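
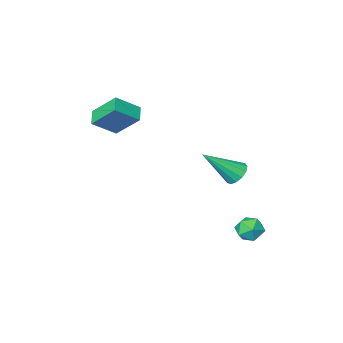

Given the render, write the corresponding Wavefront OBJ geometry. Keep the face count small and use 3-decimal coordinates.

v 1.061 -2.54 0.791
v 0.633 -3.228 1.182
v 0.426 -1.475 1.968
v -0.002 -2.163 2.36
v 2.202 -2.777 1.62
v 1.774 -3.465 2.012
v 1.567 -1.712 2.798
v 1.139 -2.4 3.189
v -2.745 3.569 -4.051
v -2.169 4.033 -3.889
v -2.471 2.887 -3.071
v -1.895 3.351 -2.909
v -2.609 3.592 -2.834
v -2.778 4.014 -3.439
v -1.862 2.906 -3.521
v -2.031 3.328 -4.126
v -1.623 3.623 -3.561
v -2.085 4.047 -3.136
v -2.555 2.873 -3.824
v -3.017 3.297 -3.399
v -2.246 2.459 -0.378
v -1.994 2.023 -0.835
v -0.794 1.881 0.978
v -1.81 2.355 -0.89
v -1.766 2.72 -0.782
v -1.874 3.002 -0.546
v -2.1 3.112 -0.257
v -2.373 3.014 -0.007
v -2.606 2.74 0.126
v -2.724 2.377 0.099
v -2.691 2.04 -0.08
v -2.517 1.835 -0.354
v -2.257 1.829 -0.635
f 2 4 1
f 5 2 1
f 1 4 3
f 3 5 1
f 2 8 4
f 6 2 5
f 6 8 2
f 4 8 3
f 7 5 3
f 3 8 7
f 7 6 5
f 8 6 7
f 9 20 14
f 9 14 10
f 9 10 16
f 9 16 19
f 9 19 20
f 10 14 18
f 14 20 13
f 20 19 11
f 19 16 15
f 16 10 17
f 12 18 13
f 12 13 11
f 12 11 15
f 12 15 17
f 12 17 18
f 13 18 14
f 11 13 20
f 15 11 19
f 17 15 16
f 18 17 10
f 22 21 24
f 22 24 23
f 24 21 25
f 24 25 23
f 25 21 26
f 25 26 23
f 26 21 27
f 26 27 23
f 27 21 28
f 27 28 23
f 28 21 29
f 28 29 23
f 29 21 30
f 29 30 23
f 30 21 31
f 30 31 23
f 31 21 32
f 31 32 23
f 32 21 33
f 32 33 23
f 33 21 22
f 33 22 23



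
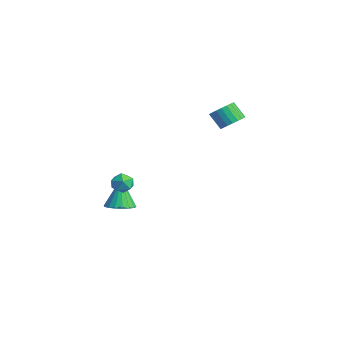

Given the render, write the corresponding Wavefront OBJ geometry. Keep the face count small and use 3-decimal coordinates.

v 0.636 3.566 3.403
v 0.945 4.081 3.852
v 0.294 3.728 4.706
v -0.016 3.214 4.257
v 0.703 4.237 3.732
v 0.052 3.884 4.586
v 0.45 4.277 3.555
v -0.201 3.924 4.409
v 0.228 4.194 3.352
v -0.423 3.841 4.206
v 0.077 4.003 3.158
v -0.574 3.65 4.011
v 0.023 3.736 3.006
v -0.629 3.383 3.859
v 0.074 3.44 2.923
v -0.577 3.087 3.776
v 0.223 3.166 2.922
v -0.428 2.813 3.776
v 0.443 2.961 3.005
v -0.209 2.608 3.859
v 0.696 2.861 3.157
v 0.045 2.508 4.011
v 0.939 2.882 3.352
v 0.288 2.53 4.205
v 1.129 3.023 3.555
v 0.478 2.67 4.408
v 1.234 3.257 3.732
v 0.583 2.904 4.586
v 1.236 3.545 3.852
v 0.585 3.192 4.706
v 1.134 3.836 3.895
v 0.483 3.483 4.748
v 2.728 -3.472 1.498
v 3.249 -3.077 1.603
v 3.151 -4.203 2.157
v 3.672 -3.808 2.262
v 3.076 -3.64 2.498
v 2.815 -3.188 2.09
v 3.585 -4.092 1.67
v 3.324 -3.64 1.262
v 3.779 -3.46 1.709
v 3.464 -3.18 2.221
v 2.936 -4.1 1.539
v 2.621 -3.82 2.051
v -0.219 -2.394 -1.856
v 0.436 -1.881 -1.744
v -0.761 -2.086 -0.104
v 0.17 -1.65 -1.867
v -0.174 -1.566 -1.988
v -0.527 -1.646 -2.083
v -0.818 -1.874 -2.133
v -0.992 -2.205 -2.128
v -1.012 -2.574 -2.069
v -0.875 -2.907 -1.969
v -0.608 -3.139 -1.846
v -0.265 -3.222 -1.725
v 0.088 -3.142 -1.63
v 0.38 -2.914 -1.58
v 0.553 -2.583 -1.585
v 0.573 -2.214 -1.643
f 2 1 5
f 2 5 3
f 3 5 6
f 3 6 4
f 5 1 7
f 5 7 6
f 6 7 8
f 6 8 4
f 7 1 9
f 7 9 8
f 8 9 10
f 8 10 4
f 9 1 11
f 9 11 10
f 10 11 12
f 10 12 4
f 11 1 13
f 11 13 12
f 12 13 14
f 12 14 4
f 13 1 15
f 13 15 14
f 14 15 16
f 14 16 4
f 15 1 17
f 15 17 16
f 16 17 18
f 16 18 4
f 17 1 19
f 17 19 18
f 18 19 20
f 18 20 4
f 19 1 21
f 19 21 20
f 20 21 22
f 20 22 4
f 21 1 23
f 21 23 22
f 22 23 24
f 22 24 4
f 23 1 25
f 23 25 24
f 24 25 26
f 24 26 4
f 25 1 27
f 25 27 26
f 26 27 28
f 26 28 4
f 27 1 29
f 27 29 28
f 28 29 30
f 28 30 4
f 29 1 31
f 29 31 30
f 30 31 32
f 30 32 4
f 31 1 2
f 31 2 32
f 32 2 3
f 32 3 4
f 33 44 38
f 33 38 34
f 33 34 40
f 33 40 43
f 33 43 44
f 34 38 42
f 38 44 37
f 44 43 35
f 43 40 39
f 40 34 41
f 36 42 37
f 36 37 35
f 36 35 39
f 36 39 41
f 36 41 42
f 37 42 38
f 35 37 44
f 39 35 43
f 41 39 40
f 42 41 34
f 46 45 48
f 46 48 47
f 48 45 49
f 48 49 47
f 49 45 50
f 49 50 47
f 50 45 51
f 50 51 47
f 51 45 52
f 51 52 47
f 52 45 53
f 52 53 47
f 53 45 54
f 53 54 47
f 54 45 55
f 54 55 47
f 55 45 56
f 55 56 47
f 56 45 57
f 56 57 47
f 57 45 58
f 57 58 47
f 58 45 59
f 58 59 47
f 59 45 60
f 59 60 47
f 60 45 46
f 60 46 47



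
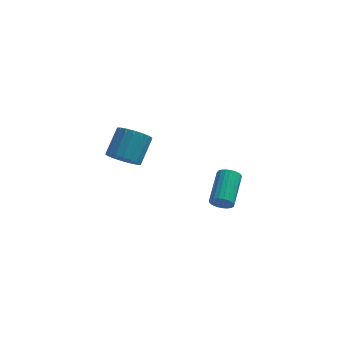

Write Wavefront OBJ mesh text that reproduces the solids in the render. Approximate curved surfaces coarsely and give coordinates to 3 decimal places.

v 1.316 -1.525 -3.722
v 1.572 -1.366 -4.229
v 1.96 0.245 -3.525
v 1.704 0.085 -3.018
v 1.34 -1.294 -4.264
v 1.728 0.316 -3.561
v 1.104 -1.263 -4.206
v 1.492 0.348 -3.502
v 0.904 -1.277 -4.063
v 1.292 0.334 -3.36
v 0.776 -1.334 -3.862
v 1.164 0.277 -3.159
v 0.741 -1.424 -3.637
v 1.129 0.187 -2.933
v 0.806 -1.532 -3.426
v 1.194 0.079 -2.722
v 0.958 -1.638 -3.266
v 1.346 -0.027 -2.563
v 1.173 -1.725 -3.185
v 1.561 -0.114 -2.482
v 1.412 -1.778 -3.197
v 1.8 -0.167 -2.494
v 1.635 -1.787 -3.3
v 2.023 -0.176 -2.596
v 1.803 -1.75 -3.475
v 2.191 -0.14 -2.772
v 1.886 -1.675 -3.693
v 2.274 -0.064 -2.99
v 1.871 -1.574 -3.916
v 2.259 0.037 -3.213
v 1.76 -1.465 -4.106
v 2.148 0.146 -3.402
v -3.033 -4.209 1.629
v -2.436 -4.01 1.104
v -1.949 -2.991 2.046
v -2.547 -3.191 2.571
v -2.709 -3.788 1.005
v -2.222 -2.769 1.947
v -3.046 -3.65 1.03
v -2.559 -2.631 1.971
v -3.38 -3.623 1.173
v -2.893 -2.604 2.115
v -3.646 -3.712 1.407
v -3.159 -2.693 2.348
v -3.79 -3.899 1.685
v -3.304 -2.88 2.626
v -3.785 -4.148 1.952
v -3.298 -3.129 2.893
v -3.631 -4.409 2.154
v -3.144 -3.39 3.096
v -3.358 -4.631 2.253
v -2.871 -3.612 3.195
v -3.021 -4.769 2.229
v -2.534 -3.75 3.17
v -2.687 -4.796 2.085
v -2.2 -3.777 3.027
v -2.421 -4.707 1.852
v -1.934 -3.688 2.793
v -2.276 -4.52 1.574
v -1.79 -3.501 2.515
v -2.282 -4.271 1.307
v -1.795 -3.252 2.248
f 2 1 5
f 2 5 3
f 3 5 6
f 3 6 4
f 5 1 7
f 5 7 6
f 6 7 8
f 6 8 4
f 7 1 9
f 7 9 8
f 8 9 10
f 8 10 4
f 9 1 11
f 9 11 10
f 10 11 12
f 10 12 4
f 11 1 13
f 11 13 12
f 12 13 14
f 12 14 4
f 13 1 15
f 13 15 14
f 14 15 16
f 14 16 4
f 15 1 17
f 15 17 16
f 16 17 18
f 16 18 4
f 17 1 19
f 17 19 18
f 18 19 20
f 18 20 4
f 19 1 21
f 19 21 20
f 20 21 22
f 20 22 4
f 21 1 23
f 21 23 22
f 22 23 24
f 22 24 4
f 23 1 25
f 23 25 24
f 24 25 26
f 24 26 4
f 25 1 27
f 25 27 26
f 26 27 28
f 26 28 4
f 27 1 29
f 27 29 28
f 28 29 30
f 28 30 4
f 29 1 31
f 29 31 30
f 30 31 32
f 30 32 4
f 31 1 2
f 31 2 32
f 32 2 3
f 32 3 4
f 34 33 37
f 34 37 35
f 35 37 38
f 35 38 36
f 37 33 39
f 37 39 38
f 38 39 40
f 38 40 36
f 39 33 41
f 39 41 40
f 40 41 42
f 40 42 36
f 41 33 43
f 41 43 42
f 42 43 44
f 42 44 36
f 43 33 45
f 43 45 44
f 44 45 46
f 44 46 36
f 45 33 47
f 45 47 46
f 46 47 48
f 46 48 36
f 47 33 49
f 47 49 48
f 48 49 50
f 48 50 36
f 49 33 51
f 49 51 50
f 50 51 52
f 50 52 36
f 51 33 53
f 51 53 52
f 52 53 54
f 52 54 36
f 53 33 55
f 53 55 54
f 54 55 56
f 54 56 36
f 55 33 57
f 55 57 56
f 56 57 58
f 56 58 36
f 57 33 59
f 57 59 58
f 58 59 60
f 58 60 36
f 59 33 61
f 59 61 60
f 60 61 62
f 60 62 36
f 61 33 34
f 61 34 62
f 62 34 35
f 62 35 36



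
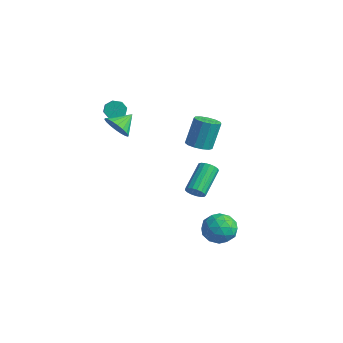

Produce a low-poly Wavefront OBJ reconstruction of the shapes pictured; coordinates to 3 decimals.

v -1.348 -2.676 2.414
v -0.888 -2.299 1.849
v -1.392 -1.704 3.026
v -1.228 -2.24 1.73
v -1.592 -2.267 1.746
v -1.907 -2.375 1.895
v -2.112 -2.542 2.146
v -2.165 -2.737 2.451
v -2.056 -2.919 2.748
v -1.807 -3.053 2.979
v -1.468 -3.113 3.097
v -1.104 -3.086 3.081
v -0.789 -2.977 2.932
v -0.584 -2.81 2.681
v -0.531 -2.615 2.376
v -0.64 -2.433 2.079
v 2.296 -0.479 -1.248
v 2.635 -0.613 -0.836
v 1.923 0.705 0.18
v 1.584 0.839 -0.232
v 2.771 -0.434 -0.974
v 2.058 0.884 0.042
v 2.797 -0.265 -1.174
v 2.085 1.053 -0.158
v 2.709 -0.145 -1.391
v 1.997 1.172 -0.375
v 2.527 -0.102 -1.575
v 1.814 1.216 -0.559
v 2.291 -0.145 -1.685
v 1.579 1.173 -0.669
v 2.057 -0.264 -1.694
v 1.344 1.054 -0.678
v 1.877 -0.433 -1.601
v 1.165 0.885 -0.585
v 1.794 -0.612 -1.428
v 1.081 0.706 -0.412
v 1.825 -0.761 -1.213
v 1.113 0.557 -0.197
v 1.965 -0.845 -1.006
v 1.252 0.473 0.01
v 2.18 -0.845 -0.854
v 1.468 0.473 0.162
v 2.422 -0.761 -0.793
v 1.71 0.556 0.223
v -0.683 1.867 -0.059
v -0.132 2.322 -0.205
v -0.205 2.929 1.413
v -0.757 2.473 1.559
v -0.477 2.525 -0.297
v -0.55 3.132 1.322
v -0.888 2.52 -0.313
v -0.961 3.126 1.305
v -1.234 2.307 -0.249
v -1.307 2.913 1.369
v -1.405 1.954 -0.125
v -1.478 2.561 1.494
v -1.347 1.573 0.021
v -1.42 2.18 1.639
v -1.078 1.286 0.141
v -1.152 1.893 1.759
v -0.684 1.183 0.197
v -0.757 1.79 1.815
v -0.29 1.297 0.172
v -0.363 1.904 1.791
v -0.02 1.592 0.074
v -0.093 2.199 1.692
v 0.039 1.974 -0.067
v -0.035 2.581 1.552
v -3.873 -1.134 2.072
v -3.483 -0.793 1.769
v -2.618 -1.305 2.306
v -3.007 -1.646 2.608
v -3.614 -0.6 2.165
v -2.749 -1.113 2.701
v -3.897 -0.72 2.506
v -3.032 -1.233 3.043
v -4.166 -1.083 2.593
v -3.3 -1.595 3.129
v -4.262 -1.475 2.374
v -3.397 -1.987 2.911
v -4.131 -1.667 1.979
v -3.266 -2.18 2.515
v -3.848 -1.547 1.637
v -2.983 -2.06 2.174
v -3.58 -1.185 1.551
v -2.714 -1.697 2.087
v 2.692 1.027 -3.818
v 3.538 0.92 -4.295
v 2.982 -0.3 -3.005
v 3.828 -0.407 -3.482
v 3.718 0.323 -2.841
v 3.539 1.142 -3.343
v 2.981 -0.522 -3.957
v 2.802 0.297 -4.459
v 3.717 -0.038 -4.381
v 4.173 0.484 -3.691
v 2.347 0.136 -3.609
v 2.803 0.658 -2.919
v 3.09 1.09 -4.128
v 3.43 -0.47 -3.172
v 3.366 -0.041 -2.795
v 3.863 -0.104 -3.076
v 3.09 1.221 -3.568
v 3.587 1.158 -3.848
v 3.693 0.807 -2.994
v 2.933 -0.538 -3.452
v 3.43 -0.601 -3.732
v 2.657 0.724 -4.224
v 3.154 0.661 -4.505
v 2.827 -0.187 -4.306
v 3.692 0.464 -4.459
v 3.863 -0.316 -3.981
v 3.365 -0.384 -4.26
v 3.26 0.098 -4.556
v 3.96 0.771 -4.053
v 4.13 -0.009 -3.576
v 4.066 0.42 -3.198
v 3.96 0.902 -3.494
v 4.065 0.208 -4.104
v 2.39 0.629 -3.724
v 2.56 -0.151 -3.247
v 2.56 -0.282 -3.806
v 2.454 0.2 -4.102
v 2.657 0.936 -3.319
v 2.828 0.156 -2.841
v 3.26 0.522 -2.744
v 3.155 1.004 -3.04
v 2.455 0.412 -3.196
f 2 1 4
f 2 4 3
f 4 1 5
f 4 5 3
f 5 1 6
f 5 6 3
f 6 1 7
f 6 7 3
f 7 1 8
f 7 8 3
f 8 1 9
f 8 9 3
f 9 1 10
f 9 10 3
f 10 1 11
f 10 11 3
f 11 1 12
f 11 12 3
f 12 1 13
f 12 13 3
f 13 1 14
f 13 14 3
f 14 1 15
f 14 15 3
f 15 1 16
f 15 16 3
f 16 1 2
f 16 2 3
f 18 17 21
f 18 21 19
f 19 21 22
f 19 22 20
f 21 17 23
f 21 23 22
f 22 23 24
f 22 24 20
f 23 17 25
f 23 25 24
f 24 25 26
f 24 26 20
f 25 17 27
f 25 27 26
f 26 27 28
f 26 28 20
f 27 17 29
f 27 29 28
f 28 29 30
f 28 30 20
f 29 17 31
f 29 31 30
f 30 31 32
f 30 32 20
f 31 17 33
f 31 33 32
f 32 33 34
f 32 34 20
f 33 17 35
f 33 35 34
f 34 35 36
f 34 36 20
f 35 17 37
f 35 37 36
f 36 37 38
f 36 38 20
f 37 17 39
f 37 39 38
f 38 39 40
f 38 40 20
f 39 17 41
f 39 41 40
f 40 41 42
f 40 42 20
f 41 17 43
f 41 43 42
f 42 43 44
f 42 44 20
f 43 17 18
f 43 18 44
f 44 18 19
f 44 19 20
f 46 45 49
f 46 49 47
f 47 49 50
f 47 50 48
f 49 45 51
f 49 51 50
f 50 51 52
f 50 52 48
f 51 45 53
f 51 53 52
f 52 53 54
f 52 54 48
f 53 45 55
f 53 55 54
f 54 55 56
f 54 56 48
f 55 45 57
f 55 57 56
f 56 57 58
f 56 58 48
f 57 45 59
f 57 59 58
f 58 59 60
f 58 60 48
f 59 45 61
f 59 61 60
f 60 61 62
f 60 62 48
f 61 45 63
f 61 63 62
f 62 63 64
f 62 64 48
f 63 45 65
f 63 65 64
f 64 65 66
f 64 66 48
f 65 45 67
f 65 67 66
f 66 67 68
f 66 68 48
f 67 45 46
f 67 46 68
f 68 46 47
f 68 47 48
f 70 69 73
f 70 73 71
f 71 73 74
f 71 74 72
f 73 69 75
f 73 75 74
f 74 75 76
f 74 76 72
f 75 69 77
f 75 77 76
f 76 77 78
f 76 78 72
f 77 69 79
f 77 79 78
f 78 79 80
f 78 80 72
f 79 69 81
f 79 81 80
f 80 81 82
f 80 82 72
f 81 69 83
f 81 83 82
f 82 83 84
f 82 84 72
f 83 69 85
f 83 85 84
f 84 85 86
f 84 86 72
f 85 69 70
f 85 70 86
f 86 70 71
f 86 71 72
f 87 124 103
f 124 98 127
f 103 127 92
f 124 127 103
f 87 103 99
f 103 92 104
f 99 104 88
f 103 104 99
f 87 99 108
f 99 88 109
f 108 109 94
f 99 109 108
f 87 108 120
f 108 94 123
f 120 123 97
f 108 123 120
f 87 120 124
f 120 97 128
f 124 128 98
f 120 128 124
f 88 104 115
f 104 92 118
f 115 118 96
f 104 118 115
f 92 127 105
f 127 98 126
f 105 126 91
f 127 126 105
f 98 128 125
f 128 97 121
f 125 121 89
f 128 121 125
f 97 123 122
f 123 94 110
f 122 110 93
f 123 110 122
f 94 109 114
f 109 88 111
f 114 111 95
f 109 111 114
f 90 116 102
f 116 96 117
f 102 117 91
f 116 117 102
f 90 102 100
f 102 91 101
f 100 101 89
f 102 101 100
f 90 100 107
f 100 89 106
f 107 106 93
f 100 106 107
f 90 107 112
f 107 93 113
f 112 113 95
f 107 113 112
f 90 112 116
f 112 95 119
f 116 119 96
f 112 119 116
f 91 117 105
f 117 96 118
f 105 118 92
f 117 118 105
f 89 101 125
f 101 91 126
f 125 126 98
f 101 126 125
f 93 106 122
f 106 89 121
f 122 121 97
f 106 121 122
f 95 113 114
f 113 93 110
f 114 110 94
f 113 110 114
f 96 119 115
f 119 95 111
f 115 111 88
f 119 111 115



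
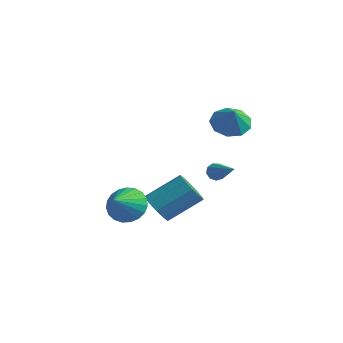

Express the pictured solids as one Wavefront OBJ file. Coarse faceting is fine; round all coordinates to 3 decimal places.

v 1.446 2.335 2.049
v 2.273 2.124 1.491
v 2.014 1.865 3.071
v 2.323 2.766 1.759
v 1.963 3.207 2.163
v 1.361 3.24 2.514
v 0.798 2.849 2.647
v 0.538 2.218 2.501
v 0.703 1.642 2.143
v 1.215 1.39 1.742
v 1.835 1.581 1.485
v -1.704 0.592 -4.129
v -0.869 0.151 -4.304
v 0.159 1.607 -3.066
v -0.676 2.048 -2.891
v -0.95 0.564 -4.722
v 0.078 2.02 -3.484
v -1.318 0.987 -4.914
v -0.29 2.443 -3.676
v -1.834 1.26 -4.806
v -0.806 2.716 -3.568
v -2.3 1.277 -4.439
v -1.272 2.733 -3.202
v -2.539 1.033 -3.954
v -1.511 2.489 -2.716
v -2.458 0.62 -3.536
v -1.43 2.076 -2.298
v -2.09 0.197 -3.344
v -1.062 1.653 -2.106
v -1.574 -0.076 -3.452
v -0.546 1.38 -2.214
v -1.108 -0.093 -3.818
v -0.08 1.363 -2.581
v 1.042 1.765 -1.184
v 1.305 2.183 -1.376
v 2.598 1.195 -0.296
v 1.154 2.267 -1.057
v 0.95 2.116 -0.798
v 0.79 1.801 -0.72
v 0.747 1.468 -0.859
v 0.843 1.275 -1.15
v 1.032 1.311 -1.457
v 1.225 1.559 -1.637
v 1.333 1.904 -1.605
v -2.543 -0.607 -3.691
v -2.103 0.047 -2.938
v -2.217 -1.933 -2.729
v -2.538 0.034 -2.809
v -2.973 -0.09 -2.833
v -3.334 -0.304 -3.004
v -3.558 -0.57 -3.295
v -3.607 -0.843 -3.654
v -3.472 -1.074 -4.019
v -3.176 -1.225 -4.328
v -2.771 -1.269 -4.526
v -2.327 -1.199 -4.58
v -1.92 -1.026 -4.48
v -1.62 -0.781 -4.244
v -1.481 -0.506 -3.912
v -1.525 -0.248 -3.542
v -1.745 -0.053 -3.198
f 2 1 4
f 2 4 3
f 4 1 5
f 4 5 3
f 5 1 6
f 5 6 3
f 6 1 7
f 6 7 3
f 7 1 8
f 7 8 3
f 8 1 9
f 8 9 3
f 9 1 10
f 9 10 3
f 10 1 11
f 10 11 3
f 11 1 2
f 11 2 3
f 13 12 16
f 13 16 14
f 14 16 17
f 14 17 15
f 16 12 18
f 16 18 17
f 17 18 19
f 17 19 15
f 18 12 20
f 18 20 19
f 19 20 21
f 19 21 15
f 20 12 22
f 20 22 21
f 21 22 23
f 21 23 15
f 22 12 24
f 22 24 23
f 23 24 25
f 23 25 15
f 24 12 26
f 24 26 25
f 25 26 27
f 25 27 15
f 26 12 28
f 26 28 27
f 27 28 29
f 27 29 15
f 28 12 30
f 28 30 29
f 29 30 31
f 29 31 15
f 30 12 32
f 30 32 31
f 31 32 33
f 31 33 15
f 32 12 13
f 32 13 33
f 33 13 14
f 33 14 15
f 35 34 37
f 35 37 36
f 37 34 38
f 37 38 36
f 38 34 39
f 38 39 36
f 39 34 40
f 39 40 36
f 40 34 41
f 40 41 36
f 41 34 42
f 41 42 36
f 42 34 43
f 42 43 36
f 43 34 44
f 43 44 36
f 44 34 35
f 44 35 36
f 46 45 48
f 46 48 47
f 48 45 49
f 48 49 47
f 49 45 50
f 49 50 47
f 50 45 51
f 50 51 47
f 51 45 52
f 51 52 47
f 52 45 53
f 52 53 47
f 53 45 54
f 53 54 47
f 54 45 55
f 54 55 47
f 55 45 56
f 55 56 47
f 56 45 57
f 56 57 47
f 57 45 58
f 57 58 47
f 58 45 59
f 58 59 47
f 59 45 60
f 59 60 47
f 60 45 61
f 60 61 47
f 61 45 46
f 61 46 47



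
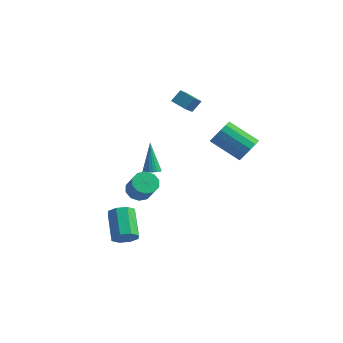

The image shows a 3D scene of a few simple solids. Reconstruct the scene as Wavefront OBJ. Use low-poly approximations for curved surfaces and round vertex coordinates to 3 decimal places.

v -0.6 1.372 4.275
v -0.324 1.895 4.9
v -0.815 2.571 3.366
v -0.539 3.094 3.99
v 0.299 1.286 3.95
v 0.575 1.809 4.574
v 0.084 2.485 3.04
v 0.36 3.008 3.665
v -0.391 -3.981 -3.419
v 0.27 -3.689 -3.154
v -0.688 -2.447 -2.135
v -1.349 -2.739 -2.401
v 0.089 -3.424 -3.648
v -0.869 -2.182 -2.63
v -0.374 -3.485 -4.008
v -1.332 -2.243 -2.99
v -0.846 -3.837 -4.023
v -1.804 -2.595 -3.005
v -1.052 -4.273 -3.685
v -2.01 -3.031 -2.666
v -0.871 -4.538 -3.19
v -1.829 -3.296 -2.172
v -0.408 -4.477 -2.83
v -1.366 -3.235 -1.812
v 0.064 -4.125 -2.815
v -0.894 -2.883 -1.797
v -0.552 -2.214 -0.7
v 0.095 -1.943 -0.994
v 0.818 -2.475 0.106
v 0.172 -2.746 0.4
v -0.087 -1.612 -0.714
v 0.636 -2.145 0.386
v -0.447 -1.511 -0.429
v 0.277 -2.044 0.671
v -0.846 -1.679 -0.247
v -0.123 -2.212 0.853
v -1.133 -2.051 -0.238
v -0.41 -2.583 0.861
v -1.198 -2.485 -0.406
v -0.475 -3.017 0.694
v -1.016 -2.815 -0.686
v -0.293 -3.348 0.414
v -0.657 -2.916 -0.971
v 0.067 -3.449 0.129
v -0.257 -2.748 -1.153
v 0.466 -3.281 -0.053
v 0.03 -2.377 -1.161
v 0.753 -2.909 -0.062
v -2.757 3.022 -2.957
v -2.347 3.373 -2.977
v -3.283 3.738 -1.143
v -2.513 3.49 -3.071
v -2.722 3.527 -3.146
v -2.936 3.476 -3.188
v -3.12 3.347 -3.19
v -3.241 3.161 -3.152
v -3.278 2.952 -3.08
v -3.225 2.755 -2.987
v -3.092 2.604 -2.889
v -2.9 2.525 -2.802
v -2.684 2.532 -2.742
v -2.48 2.624 -2.72
v -2.324 2.785 -2.738
v -2.243 2.986 -2.794
v -2.251 3.194 -2.879
v 4.211 1.192 1.94
v 4.569 0.642 2.449
v 2.867 0.498 3.489
v 2.509 1.048 2.98
v 4.645 1.026 2.627
v 2.943 0.882 3.668
v 4.606 1.453 2.622
v 2.904 1.309 3.662
v 4.46 1.811 2.433
v 2.758 1.667 3.474
v 4.248 2.003 2.113
v 2.546 1.859 3.153
v 4.026 1.978 1.746
v 2.324 1.833 2.786
v 3.853 1.742 1.431
v 2.151 1.598 2.471
v 3.777 1.358 1.252
v 2.075 1.214 2.293
v 3.816 0.931 1.258
v 2.114 0.787 2.298
v 3.962 0.573 1.446
v 2.26 0.429 2.487
v 4.174 0.381 1.767
v 2.472 0.237 2.807
v 4.396 0.407 2.134
v 2.694 0.262 3.174
f 2 4 1
f 5 2 1
f 1 4 3
f 3 5 1
f 2 8 4
f 6 2 5
f 6 8 2
f 4 8 3
f 7 5 3
f 3 8 7
f 7 6 5
f 8 6 7
f 10 9 13
f 10 13 11
f 11 13 14
f 11 14 12
f 13 9 15
f 13 15 14
f 14 15 16
f 14 16 12
f 15 9 17
f 15 17 16
f 16 17 18
f 16 18 12
f 17 9 19
f 17 19 18
f 18 19 20
f 18 20 12
f 19 9 21
f 19 21 20
f 20 21 22
f 20 22 12
f 21 9 23
f 21 23 22
f 22 23 24
f 22 24 12
f 23 9 25
f 23 25 24
f 24 25 26
f 24 26 12
f 25 9 10
f 25 10 26
f 26 10 11
f 26 11 12
f 28 27 31
f 28 31 29
f 29 31 32
f 29 32 30
f 31 27 33
f 31 33 32
f 32 33 34
f 32 34 30
f 33 27 35
f 33 35 34
f 34 35 36
f 34 36 30
f 35 27 37
f 35 37 36
f 36 37 38
f 36 38 30
f 37 27 39
f 37 39 38
f 38 39 40
f 38 40 30
f 39 27 41
f 39 41 40
f 40 41 42
f 40 42 30
f 41 27 43
f 41 43 42
f 42 43 44
f 42 44 30
f 43 27 45
f 43 45 44
f 44 45 46
f 44 46 30
f 45 27 47
f 45 47 46
f 46 47 48
f 46 48 30
f 47 27 28
f 47 28 48
f 48 28 29
f 48 29 30
f 50 49 52
f 50 52 51
f 52 49 53
f 52 53 51
f 53 49 54
f 53 54 51
f 54 49 55
f 54 55 51
f 55 49 56
f 55 56 51
f 56 49 57
f 56 57 51
f 57 49 58
f 57 58 51
f 58 49 59
f 58 59 51
f 59 49 60
f 59 60 51
f 60 49 61
f 60 61 51
f 61 49 62
f 61 62 51
f 62 49 63
f 62 63 51
f 63 49 64
f 63 64 51
f 64 49 65
f 64 65 51
f 65 49 50
f 65 50 51
f 67 66 70
f 67 70 68
f 68 70 71
f 68 71 69
f 70 66 72
f 70 72 71
f 71 72 73
f 71 73 69
f 72 66 74
f 72 74 73
f 73 74 75
f 73 75 69
f 74 66 76
f 74 76 75
f 75 76 77
f 75 77 69
f 76 66 78
f 76 78 77
f 77 78 79
f 77 79 69
f 78 66 80
f 78 80 79
f 79 80 81
f 79 81 69
f 80 66 82
f 80 82 81
f 81 82 83
f 81 83 69
f 82 66 84
f 82 84 83
f 83 84 85
f 83 85 69
f 84 66 86
f 84 86 85
f 85 86 87
f 85 87 69
f 86 66 88
f 86 88 87
f 87 88 89
f 87 89 69
f 88 66 90
f 88 90 89
f 89 90 91
f 89 91 69
f 90 66 67
f 90 67 91
f 91 67 68
f 91 68 69



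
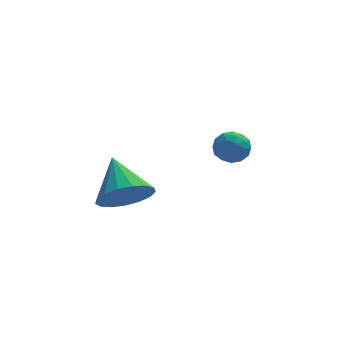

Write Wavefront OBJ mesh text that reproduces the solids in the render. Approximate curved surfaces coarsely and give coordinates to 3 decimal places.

v -3.456 -2.075 -3.043
v -2.712 -1.664 -3.34
v -3.764 -0.845 -2.117
v -3.017 -1.535 -3.614
v -3.423 -1.529 -3.758
v -3.837 -1.648 -3.737
v -4.163 -1.865 -3.558
v -4.327 -2.13 -3.261
v -4.292 -2.382 -2.914
v -4.064 -2.564 -2.596
v -3.698 -2.634 -2.381
v -3.276 -2.576 -2.317
v -2.895 -2.403 -2.42
v -2.642 -2.155 -2.666
v -2.576 -1.888 -2.997
v 0.282 2.193 -3.212
v 0.644 1.689 -3.372
v -0.564 1.591 -3.228
v -0.202 1.087 -3.388
v -0.152 1.344 -2.803
v 0.37 1.716 -2.793
v -0.29 1.564 -3.807
v 0.232 1.936 -3.797
v 0.29 1.3 -3.74
v 0.376 1.164 -3.119
v -0.296 2.116 -3.481
v -0.21 1.98 -2.86
v 0.537 1.994 -3.291
v -0.457 1.286 -3.309
v -0.428 1.437 -2.965
v -0.215 1.141 -3.06
v 0.376 2.01 -2.95
v 0.589 1.713 -3.044
v 0.121 1.51 -2.709
v -0.509 1.567 -3.556
v -0.296 1.27 -3.65
v 0.295 2.139 -3.54
v 0.508 1.843 -3.635
v -0.041 1.77 -3.891
v 0.542 1.469 -3.601
v 0.045 1.115 -3.611
v -0.007 1.396 -3.857
v 0.3 1.614 -3.851
v 0.592 1.389 -3.236
v 0.095 1.035 -3.246
v 0.124 1.186 -2.902
v 0.431 1.405 -2.896
v 0.384 1.16 -3.453
v -0.015 2.245 -3.354
v -0.512 1.891 -3.364
v -0.351 1.875 -3.704
v -0.044 2.094 -3.698
v 0.035 2.165 -2.989
v -0.462 1.811 -2.999
v -0.22 1.666 -2.749
v 0.087 1.884 -2.743
v -0.304 2.12 -3.147
f 2 1 4
f 2 4 3
f 4 1 5
f 4 5 3
f 5 1 6
f 5 6 3
f 6 1 7
f 6 7 3
f 7 1 8
f 7 8 3
f 8 1 9
f 8 9 3
f 9 1 10
f 9 10 3
f 10 1 11
f 10 11 3
f 11 1 12
f 11 12 3
f 12 1 13
f 12 13 3
f 13 1 14
f 13 14 3
f 14 1 15
f 14 15 3
f 15 1 2
f 15 2 3
f 16 53 32
f 53 27 56
f 32 56 21
f 53 56 32
f 16 32 28
f 32 21 33
f 28 33 17
f 32 33 28
f 16 28 37
f 28 17 38
f 37 38 23
f 28 38 37
f 16 37 49
f 37 23 52
f 49 52 26
f 37 52 49
f 16 49 53
f 49 26 57
f 53 57 27
f 49 57 53
f 17 33 44
f 33 21 47
f 44 47 25
f 33 47 44
f 21 56 34
f 56 27 55
f 34 55 20
f 56 55 34
f 27 57 54
f 57 26 50
f 54 50 18
f 57 50 54
f 26 52 51
f 52 23 39
f 51 39 22
f 52 39 51
f 23 38 43
f 38 17 40
f 43 40 24
f 38 40 43
f 19 45 31
f 45 25 46
f 31 46 20
f 45 46 31
f 19 31 29
f 31 20 30
f 29 30 18
f 31 30 29
f 19 29 36
f 29 18 35
f 36 35 22
f 29 35 36
f 19 36 41
f 36 22 42
f 41 42 24
f 36 42 41
f 19 41 45
f 41 24 48
f 45 48 25
f 41 48 45
f 20 46 34
f 46 25 47
f 34 47 21
f 46 47 34
f 18 30 54
f 30 20 55
f 54 55 27
f 30 55 54
f 22 35 51
f 35 18 50
f 51 50 26
f 35 50 51
f 24 42 43
f 42 22 39
f 43 39 23
f 42 39 43
f 25 48 44
f 48 24 40
f 44 40 17
f 48 40 44



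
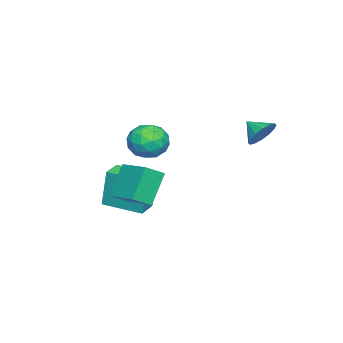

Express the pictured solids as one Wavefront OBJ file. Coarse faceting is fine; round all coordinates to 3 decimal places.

v -0.253 -4.918 -4.716
v -0.284 -4.684 -2.679
v -0.205 -2.951 -4.941
v -0.237 -2.718 -2.904
v 0.857 -4.942 -4.696
v 0.825 -4.709 -2.659
v 0.904 -2.976 -4.921
v 0.873 -2.742 -2.884
v -1.22 1.846 -0.11
v -0.656 2.033 0.47
v -1.5 1.014 0.43
v -1.015 2.234 0.594
v -1.428 2.331 0.53
v -1.786 2.299 0.295
v -1.992 2.144 -0.049
v -1.992 1.91 -0.41
v -1.784 1.659 -0.69
v -1.426 1.457 -0.814
v -1.012 1.36 -0.75
v -0.654 1.393 -0.515
v -0.448 1.547 -0.171
v -0.449 1.781 0.19
v 2.11 -3.115 -3.632
v 2.829 -3.717 -3.056
v 1.073 -2.923 -2.137
v 1.791 -3.525 -1.561
v 2.969 -1.695 -3.219
v 3.687 -2.297 -2.643
v 1.931 -1.503 -1.724
v 2.65 -2.105 -1.148
v 3.743 -1.128 0.201
v 4.175 -1.683 0.881
v 2.345 -1.777 0.559
v 2.777 -2.332 1.239
v 2.704 -1.365 1.37
v 3.568 -0.965 1.149
v 2.952 -2.495 0.291
v 3.816 -2.095 0.07
v 3.686 -2.528 0.937
v 3.532 -1.83 1.604
v 2.988 -1.63 -0.164
v 2.834 -0.932 0.503
v 4.082 -1.349 0.51
v 2.438 -2.111 0.93
v 2.395 -1.543 1.007
v 2.649 -1.869 1.407
v 3.725 -0.926 0.667
v 3.979 -1.253 1.067
v 3.114 -1.066 1.354
v 2.541 -2.207 0.373
v 2.795 -2.534 0.773
v 3.871 -1.591 0.033
v 4.125 -1.917 0.433
v 3.406 -2.394 0.086
v 4.048 -2.172 0.942
v 3.226 -2.553 1.152
v 3.329 -2.649 0.595
v 3.837 -2.413 0.465
v 3.958 -1.761 1.334
v 3.136 -2.142 1.544
v 3.093 -1.574 1.622
v 3.601 -1.339 1.492
v 3.67 -2.258 1.367
v 3.384 -1.318 -0.104
v 2.562 -1.699 0.106
v 2.919 -2.121 -0.052
v 3.427 -1.886 -0.182
v 3.294 -0.907 0.288
v 2.472 -1.288 0.498
v 2.683 -1.047 0.975
v 3.191 -0.811 0.845
v 2.85 -1.202 0.073
f 2 4 1
f 5 2 1
f 1 4 3
f 3 5 1
f 2 8 4
f 6 2 5
f 6 8 2
f 4 8 3
f 7 5 3
f 3 8 7
f 7 6 5
f 8 6 7
f 10 9 12
f 10 12 11
f 12 9 13
f 12 13 11
f 13 9 14
f 13 14 11
f 14 9 15
f 14 15 11
f 15 9 16
f 15 16 11
f 16 9 17
f 16 17 11
f 17 9 18
f 17 18 11
f 18 9 19
f 18 19 11
f 19 9 20
f 19 20 11
f 20 9 21
f 20 21 11
f 21 9 22
f 21 22 11
f 22 9 10
f 22 10 11
f 24 26 23
f 27 24 23
f 23 26 25
f 25 27 23
f 24 30 26
f 28 24 27
f 28 30 24
f 26 30 25
f 29 27 25
f 25 30 29
f 29 28 27
f 30 28 29
f 31 68 47
f 68 42 71
f 47 71 36
f 68 71 47
f 31 47 43
f 47 36 48
f 43 48 32
f 47 48 43
f 31 43 52
f 43 32 53
f 52 53 38
f 43 53 52
f 31 52 64
f 52 38 67
f 64 67 41
f 52 67 64
f 31 64 68
f 64 41 72
f 68 72 42
f 64 72 68
f 32 48 59
f 48 36 62
f 59 62 40
f 48 62 59
f 36 71 49
f 71 42 70
f 49 70 35
f 71 70 49
f 42 72 69
f 72 41 65
f 69 65 33
f 72 65 69
f 41 67 66
f 67 38 54
f 66 54 37
f 67 54 66
f 38 53 58
f 53 32 55
f 58 55 39
f 53 55 58
f 34 60 46
f 60 40 61
f 46 61 35
f 60 61 46
f 34 46 44
f 46 35 45
f 44 45 33
f 46 45 44
f 34 44 51
f 44 33 50
f 51 50 37
f 44 50 51
f 34 51 56
f 51 37 57
f 56 57 39
f 51 57 56
f 34 56 60
f 56 39 63
f 60 63 40
f 56 63 60
f 35 61 49
f 61 40 62
f 49 62 36
f 61 62 49
f 33 45 69
f 45 35 70
f 69 70 42
f 45 70 69
f 37 50 66
f 50 33 65
f 66 65 41
f 50 65 66
f 39 57 58
f 57 37 54
f 58 54 38
f 57 54 58
f 40 63 59
f 63 39 55
f 59 55 32
f 63 55 59



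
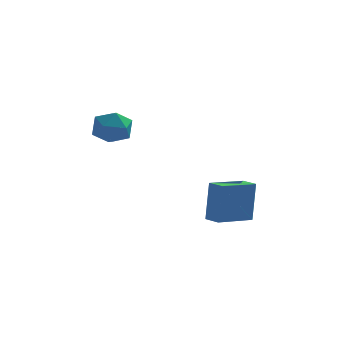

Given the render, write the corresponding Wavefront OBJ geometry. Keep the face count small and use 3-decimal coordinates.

v -3.01 1.207 2.02
v -2.509 0.748 2.647
v -4.031 0.112 2.033
v -3.53 -0.347 2.66
v -3.953 0.441 2.894
v -3.323 1.118 2.886
v -3.217 -0.258 1.794
v -2.587 0.419 1.786
v -2.637 -0.158 2.507
v -3.092 0.274 3.188
v -3.448 0.586 1.492
v -3.903 1.018 2.173
v 0.311 2.304 -3.317
v 0.432 2.619 -1.386
v 1.646 3.509 -3.597
v 1.768 3.823 -1.667
v 0.872 1.697 -3.253
v 0.994 2.011 -1.323
v 2.208 2.901 -3.534
v 2.329 3.216 -1.603
f 1 12 6
f 1 6 2
f 1 2 8
f 1 8 11
f 1 11 12
f 2 6 10
f 6 12 5
f 12 11 3
f 11 8 7
f 8 2 9
f 4 10 5
f 4 5 3
f 4 3 7
f 4 7 9
f 4 9 10
f 5 10 6
f 3 5 12
f 7 3 11
f 9 7 8
f 10 9 2
f 14 16 13
f 17 14 13
f 13 16 15
f 15 17 13
f 14 20 16
f 18 14 17
f 18 20 14
f 16 20 15
f 19 17 15
f 15 20 19
f 19 18 17
f 20 18 19



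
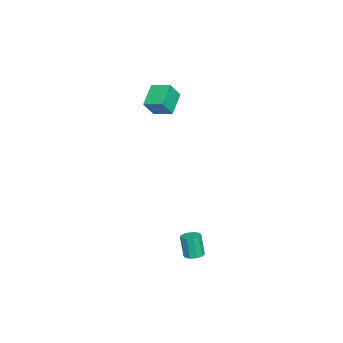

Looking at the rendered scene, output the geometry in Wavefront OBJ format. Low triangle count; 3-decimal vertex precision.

v 3.248 2.056 -3.289
v 3.599 1.701 -3.301
v 3.424 1.488 -2.102
v 3.072 1.844 -2.091
v 3.737 1.969 -3.233
v 3.561 1.757 -2.034
v 3.688 2.271 -3.187
v 3.512 2.058 -1.988
v 3.471 2.49 -3.18
v 3.295 2.278 -1.981
v 3.168 2.544 -3.214
v 2.993 2.332 -2.016
v 2.896 2.412 -3.278
v 2.721 2.199 -2.079
v 2.759 2.143 -3.346
v 2.583 1.931 -2.147
v 2.808 1.842 -3.392
v 2.632 1.629 -2.193
v 3.025 1.622 -3.399
v 2.849 1.41 -2.2
v 3.327 1.568 -3.364
v 3.152 1.356 -2.166
v -3.898 -1.203 3.478
v -3.352 -1.582 4.367
v -3.623 -0.182 3.744
v -3.076 -0.562 4.633
v -2.724 -1.318 2.707
v -2.177 -1.698 3.596
v -2.448 -0.298 2.973
v -1.902 -0.677 3.862
f 2 1 5
f 2 5 3
f 3 5 6
f 3 6 4
f 5 1 7
f 5 7 6
f 6 7 8
f 6 8 4
f 7 1 9
f 7 9 8
f 8 9 10
f 8 10 4
f 9 1 11
f 9 11 10
f 10 11 12
f 10 12 4
f 11 1 13
f 11 13 12
f 12 13 14
f 12 14 4
f 13 1 15
f 13 15 14
f 14 15 16
f 14 16 4
f 15 1 17
f 15 17 16
f 16 17 18
f 16 18 4
f 17 1 19
f 17 19 18
f 18 19 20
f 18 20 4
f 19 1 21
f 19 21 20
f 20 21 22
f 20 22 4
f 21 1 2
f 21 2 22
f 22 2 3
f 22 3 4
f 24 26 23
f 27 24 23
f 23 26 25
f 25 27 23
f 24 30 26
f 28 24 27
f 28 30 24
f 26 30 25
f 29 27 25
f 25 30 29
f 29 28 27
f 30 28 29



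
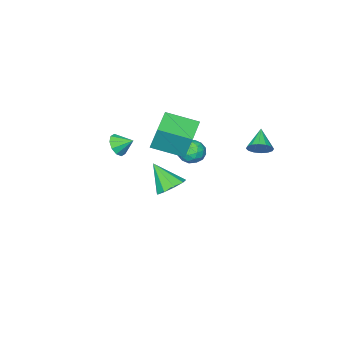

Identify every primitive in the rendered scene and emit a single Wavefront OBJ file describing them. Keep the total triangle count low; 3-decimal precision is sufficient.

v -2.657 2.906 1.478
v -2.104 2.841 1.995
v -3.543 2.074 2.322
v -2.305 3.163 2.101
v -2.6 3.415 2.04
v -2.911 3.531 1.829
v -3.153 3.48 1.523
v -3.263 3.275 1.206
v -3.21 2.971 0.961
v -3.009 2.65 0.855
v -2.714 2.398 0.916
v -2.403 2.282 1.128
v -2.161 2.333 1.433
v -2.051 2.538 1.751
v 4.002 -1.156 2.677
v 4.257 -1.452 3.341
v 3.558 -0.404 3.183
v 4.586 -1.149 3.179
v 4.692 -0.848 2.826
v 4.535 -0.665 2.416
v 4.174 -0.67 2.105
v 3.748 -0.86 2.013
v 3.419 -1.163 2.175
v 3.312 -1.464 2.528
v 3.47 -1.647 2.938
v 3.83 -1.643 3.249
v -3.472 -2.249 -1.742
v -3.007 -2.445 -1.004
v -3.013 -3.475 -2.356
v -2.548 -3.671 -1.618
v -3.441 -3.688 -1.601
v -3.725 -2.93 -1.221
v -2.295 -2.99 -2.139
v -2.579 -2.232 -1.759
v -2.28 -2.902 -1.249
v -2.988 -3.334 -0.917
v -3.032 -2.586 -2.443
v -3.74 -3.018 -2.111
v -3.28 -2.239 -1.319
v -2.74 -3.681 -2.041
v -3.265 -3.691 -2.031
v -2.992 -3.806 -1.597
v -3.702 -2.525 -1.447
v -3.429 -2.64 -1.013
v -3.684 -3.371 -1.364
v -2.591 -3.28 -2.347
v -2.318 -3.395 -1.913
v -3.028 -2.114 -1.763
v -2.755 -2.229 -1.329
v -2.336 -2.549 -1.996
v -2.579 -2.623 -1.029
v -2.309 -3.344 -1.391
v -2.16 -2.943 -1.696
v -2.327 -2.498 -1.473
v -2.995 -2.877 -0.834
v -2.725 -3.598 -1.195
v -3.251 -3.608 -1.185
v -3.417 -3.163 -0.962
v -2.568 -3.146 -0.978
v -3.295 -2.322 -2.165
v -3.025 -3.043 -2.526
v -2.603 -2.757 -2.398
v -2.769 -2.312 -2.175
v -3.711 -2.576 -1.969
v -3.441 -3.297 -2.331
v -3.693 -3.422 -1.887
v -3.86 -2.977 -1.664
v -3.452 -2.774 -2.382
v -1.688 -3.256 -4.283
v -0.724 -3.358 -4.529
v -1.432 -4.524 -2.757
v -0.799 -2.842 -4.087
v -1.289 -2.519 -3.736
v -1.966 -2.541 -3.642
v -2.513 -2.897 -3.847
v -2.673 -3.422 -4.256
v -2.372 -3.868 -4.677
v -1.751 -4.028 -4.914
v -1.1 -3.827 -4.856
v 1.157 -1.171 2.702
v 1.09 -0.626 4.311
v -0.01 0.328 2.145
v -0.077 0.874 3.754
v 2.657 -0.114 2.406
v 2.59 0.432 4.015
v 1.49 1.386 1.849
v 1.423 1.931 3.458
f 2 1 4
f 2 4 3
f 4 1 5
f 4 5 3
f 5 1 6
f 5 6 3
f 6 1 7
f 6 7 3
f 7 1 8
f 7 8 3
f 8 1 9
f 8 9 3
f 9 1 10
f 9 10 3
f 10 1 11
f 10 11 3
f 11 1 12
f 11 12 3
f 12 1 13
f 12 13 3
f 13 1 14
f 13 14 3
f 14 1 2
f 14 2 3
f 16 15 18
f 16 18 17
f 18 15 19
f 18 19 17
f 19 15 20
f 19 20 17
f 20 15 21
f 20 21 17
f 21 15 22
f 21 22 17
f 22 15 23
f 22 23 17
f 23 15 24
f 23 24 17
f 24 15 25
f 24 25 17
f 25 15 26
f 25 26 17
f 26 15 16
f 26 16 17
f 27 64 43
f 64 38 67
f 43 67 32
f 64 67 43
f 27 43 39
f 43 32 44
f 39 44 28
f 43 44 39
f 27 39 48
f 39 28 49
f 48 49 34
f 39 49 48
f 27 48 60
f 48 34 63
f 60 63 37
f 48 63 60
f 27 60 64
f 60 37 68
f 64 68 38
f 60 68 64
f 28 44 55
f 44 32 58
f 55 58 36
f 44 58 55
f 32 67 45
f 67 38 66
f 45 66 31
f 67 66 45
f 38 68 65
f 68 37 61
f 65 61 29
f 68 61 65
f 37 63 62
f 63 34 50
f 62 50 33
f 63 50 62
f 34 49 54
f 49 28 51
f 54 51 35
f 49 51 54
f 30 56 42
f 56 36 57
f 42 57 31
f 56 57 42
f 30 42 40
f 42 31 41
f 40 41 29
f 42 41 40
f 30 40 47
f 40 29 46
f 47 46 33
f 40 46 47
f 30 47 52
f 47 33 53
f 52 53 35
f 47 53 52
f 30 52 56
f 52 35 59
f 56 59 36
f 52 59 56
f 31 57 45
f 57 36 58
f 45 58 32
f 57 58 45
f 29 41 65
f 41 31 66
f 65 66 38
f 41 66 65
f 33 46 62
f 46 29 61
f 62 61 37
f 46 61 62
f 35 53 54
f 53 33 50
f 54 50 34
f 53 50 54
f 36 59 55
f 59 35 51
f 55 51 28
f 59 51 55
f 70 69 72
f 70 72 71
f 72 69 73
f 72 73 71
f 73 69 74
f 73 74 71
f 74 69 75
f 74 75 71
f 75 69 76
f 75 76 71
f 76 69 77
f 76 77 71
f 77 69 78
f 77 78 71
f 78 69 79
f 78 79 71
f 79 69 70
f 79 70 71
f 81 83 80
f 84 81 80
f 80 83 82
f 82 84 80
f 81 87 83
f 85 81 84
f 85 87 81
f 83 87 82
f 86 84 82
f 82 87 86
f 86 85 84
f 87 85 86



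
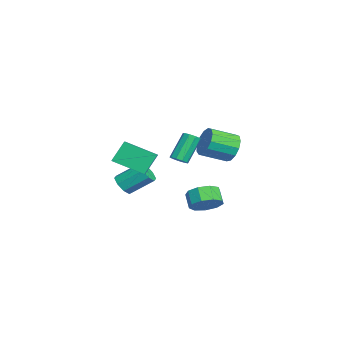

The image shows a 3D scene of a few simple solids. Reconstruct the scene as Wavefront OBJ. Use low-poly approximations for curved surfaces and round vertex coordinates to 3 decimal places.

v -4.092 3.577 -1.232
v -3.266 3.496 -1.953
v -2.801 1.802 -1.229
v -3.628 1.883 -0.508
v -3.033 3.774 -1.451
v -2.568 2.08 -0.727
v -3.136 3.99 -0.879
v -2.671 2.296 -0.155
v -3.543 4.075 -0.419
v -3.078 2.381 0.304
v -4.124 4.002 -0.218
v -3.659 2.308 0.506
v -4.696 3.793 -0.338
v -4.231 2.099 0.386
v -5.075 3.517 -0.742
v -4.611 1.822 -0.018
v -5.143 3.259 -1.302
v -4.678 1.565 -0.578
v -4.877 3.102 -1.839
v -4.412 1.408 -1.115
v -4.362 3.096 -2.184
v -3.897 1.402 -1.46
v -3.761 3.243 -2.226
v -3.297 1.549 -1.503
v 1.872 -0.696 0.5
v 1.539 -2.599 1.397
v 2.86 -0.687 0.885
v 2.526 -2.59 1.782
v 2.394 -1.41 -0.822
v 2.06 -3.313 0.075
v 3.381 -1.401 -0.437
v 3.048 -3.304 0.46
v 0.885 0.477 -0.308
v 1.199 0.973 -0.364
v 0.309 1.72 1.251
v -0.005 1.223 1.308
v 0.853 1.004 -0.57
v -0.037 1.751 1.046
v 0.522 0.789 -0.652
v -0.368 1.536 0.963
v 0.361 0.427 -0.574
v -0.529 1.174 1.042
v 0.445 0.089 -0.371
v -0.445 0.835 1.245
v 0.735 -0.068 -0.138
v -0.155 0.678 1.477
v 1.095 0.03 0.015
v 0.205 0.776 1.63
v 1.357 0.337 0.017
v 0.467 1.084 1.633
v 1.398 0.709 -0.133
v 0.508 1.456 1.483
v 4.022 2.154 -2.575
v 4.76 1.881 -1.925
v 4.016 1.653 -1.176
v 3.278 1.926 -1.825
v 4.621 2.562 -1.856
v 3.877 2.333 -1.107
v 4.201 3.051 -2.124
v 3.458 2.823 -1.374
v 3.698 3.121 -2.602
v 2.954 2.893 -1.852
v 3.346 2.738 -3.067
v 2.603 2.51 -2.318
v 3.311 2.082 -3.302
v 2.567 1.854 -2.553
v 3.608 1.46 -3.197
v 2.864 1.232 -2.448
v 4.099 1.162 -2.8
v 3.355 0.934 -2.051
v 4.554 1.329 -2.298
v 3.81 1.101 -1.549
v -2.307 -3.028 -3.722
v -1.488 -2.919 -3.877
v -1.475 -1.402 -2.732
v -2.293 -1.512 -2.578
v -1.862 -2.601 -4.293
v -1.849 -1.085 -3.148
v -2.496 -2.534 -4.375
v -2.483 -1.018 -3.23
v -3.019 -2.756 -4.074
v -3.006 -1.24 -2.93
v -3.125 -3.138 -3.568
v -3.112 -1.621 -2.423
v -2.751 -3.455 -3.152
v -2.738 -1.939 -2.007
v -2.117 -3.522 -3.07
v -2.104 -2.006 -1.925
v -1.594 -3.3 -3.37
v -1.581 -1.784 -2.226
f 2 1 5
f 2 5 3
f 3 5 6
f 3 6 4
f 5 1 7
f 5 7 6
f 6 7 8
f 6 8 4
f 7 1 9
f 7 9 8
f 8 9 10
f 8 10 4
f 9 1 11
f 9 11 10
f 10 11 12
f 10 12 4
f 11 1 13
f 11 13 12
f 12 13 14
f 12 14 4
f 13 1 15
f 13 15 14
f 14 15 16
f 14 16 4
f 15 1 17
f 15 17 16
f 16 17 18
f 16 18 4
f 17 1 19
f 17 19 18
f 18 19 20
f 18 20 4
f 19 1 21
f 19 21 20
f 20 21 22
f 20 22 4
f 21 1 23
f 21 23 22
f 22 23 24
f 22 24 4
f 23 1 2
f 23 2 24
f 24 2 3
f 24 3 4
f 26 28 25
f 29 26 25
f 25 28 27
f 27 29 25
f 26 32 28
f 30 26 29
f 30 32 26
f 28 32 27
f 31 29 27
f 27 32 31
f 31 30 29
f 32 30 31
f 34 33 37
f 34 37 35
f 35 37 38
f 35 38 36
f 37 33 39
f 37 39 38
f 38 39 40
f 38 40 36
f 39 33 41
f 39 41 40
f 40 41 42
f 40 42 36
f 41 33 43
f 41 43 42
f 42 43 44
f 42 44 36
f 43 33 45
f 43 45 44
f 44 45 46
f 44 46 36
f 45 33 47
f 45 47 46
f 46 47 48
f 46 48 36
f 47 33 49
f 47 49 48
f 48 49 50
f 48 50 36
f 49 33 51
f 49 51 50
f 50 51 52
f 50 52 36
f 51 33 34
f 51 34 52
f 52 34 35
f 52 35 36
f 54 53 57
f 54 57 55
f 55 57 58
f 55 58 56
f 57 53 59
f 57 59 58
f 58 59 60
f 58 60 56
f 59 53 61
f 59 61 60
f 60 61 62
f 60 62 56
f 61 53 63
f 61 63 62
f 62 63 64
f 62 64 56
f 63 53 65
f 63 65 64
f 64 65 66
f 64 66 56
f 65 53 67
f 65 67 66
f 66 67 68
f 66 68 56
f 67 53 69
f 67 69 68
f 68 69 70
f 68 70 56
f 69 53 71
f 69 71 70
f 70 71 72
f 70 72 56
f 71 53 54
f 71 54 72
f 72 54 55
f 72 55 56
f 74 73 77
f 74 77 75
f 75 77 78
f 75 78 76
f 77 73 79
f 77 79 78
f 78 79 80
f 78 80 76
f 79 73 81
f 79 81 80
f 80 81 82
f 80 82 76
f 81 73 83
f 81 83 82
f 82 83 84
f 82 84 76
f 83 73 85
f 83 85 84
f 84 85 86
f 84 86 76
f 85 73 87
f 85 87 86
f 86 87 88
f 86 88 76
f 87 73 89
f 87 89 88
f 88 89 90
f 88 90 76
f 89 73 74
f 89 74 90
f 90 74 75
f 90 75 76



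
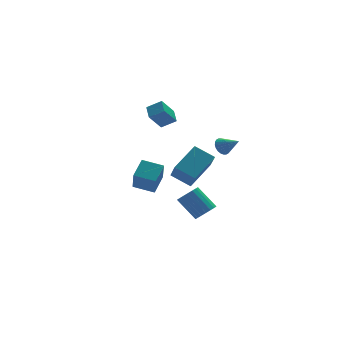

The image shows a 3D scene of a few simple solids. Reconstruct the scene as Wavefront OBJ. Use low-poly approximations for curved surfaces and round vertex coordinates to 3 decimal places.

v 1.606 -0.206 -4.351
v 2.195 0.183 -4.277
v 1.463 1.076 -3.154
v 0.874 0.686 -3.229
v 2.037 0.337 -4.503
v 1.305 1.23 -3.38
v 1.793 0.384 -4.698
v 1.061 1.277 -3.576
v 1.513 0.314 -4.826
v 0.781 1.206 -3.703
v 1.25 0.14 -4.859
v 0.519 1.033 -3.736
v 1.059 -0.102 -4.791
v 0.327 0.791 -3.669
v 0.975 -0.364 -4.637
v 0.244 0.528 -3.514
v 1.017 -0.596 -4.426
v 0.285 0.297 -3.303
v 1.175 -0.75 -4.2
v 0.443 0.143 -3.077
v 1.419 -0.797 -4.004
v 0.687 0.096 -2.882
v 1.699 -0.726 -3.877
v 0.967 0.166 -2.754
v 1.961 -0.553 -3.844
v 1.23 0.34 -2.721
v 2.153 -0.311 -3.911
v 1.421 0.582 -2.789
v 2.236 -0.048 -4.066
v 1.505 0.844 -2.943
v -2.743 -1.274 -1.121
v -2.93 -2.069 0.126
v -2.048 -0.469 -0.503
v -2.236 -1.264 0.744
v -1.764 -1.916 -1.384
v -1.952 -2.711 -0.137
v -1.07 -1.111 -0.766
v -1.257 -1.906 0.481
v 1.537 -2.896 1.915
v 1.999 -2.733 1.665
v 2.143 -3.644 2.545
v 1.992 -2.598 1.832
v 1.915 -2.509 2.011
v 1.781 -2.478 2.176
v 1.61 -2.512 2.301
v 1.428 -2.603 2.367
v 1.262 -2.74 2.365
v 1.138 -2.9 2.294
v 1.075 -3.06 2.165
v 1.083 -3.195 1.998
v 1.159 -3.284 1.819
v 1.293 -3.314 1.654
v 1.464 -3.281 1.529
v 1.646 -3.189 1.462
v 1.812 -3.053 1.465
v 1.936 -2.893 1.536
v 0.224 2.668 2.192
v 0.352 3.533 2.536
v -0.545 2.981 1.689
v -0.417 3.846 2.034
v 0.997 2.954 1.186
v 1.125 3.819 1.531
v 0.228 3.267 0.684
v 0.356 4.132 1.028
v 1.989 3.496 -4.259
v 1.892 2.486 -3.14
v 1.078 4.273 -3.636
v 0.981 3.264 -2.517
v 3.459 4.436 -3.283
v 3.362 3.427 -2.164
v 2.548 5.214 -2.66
v 2.451 4.204 -1.541
f 2 1 5
f 2 5 3
f 3 5 6
f 3 6 4
f 5 1 7
f 5 7 6
f 6 7 8
f 6 8 4
f 7 1 9
f 7 9 8
f 8 9 10
f 8 10 4
f 9 1 11
f 9 11 10
f 10 11 12
f 10 12 4
f 11 1 13
f 11 13 12
f 12 13 14
f 12 14 4
f 13 1 15
f 13 15 14
f 14 15 16
f 14 16 4
f 15 1 17
f 15 17 16
f 16 17 18
f 16 18 4
f 17 1 19
f 17 19 18
f 18 19 20
f 18 20 4
f 19 1 21
f 19 21 20
f 20 21 22
f 20 22 4
f 21 1 23
f 21 23 22
f 22 23 24
f 22 24 4
f 23 1 25
f 23 25 24
f 24 25 26
f 24 26 4
f 25 1 27
f 25 27 26
f 26 27 28
f 26 28 4
f 27 1 29
f 27 29 28
f 28 29 30
f 28 30 4
f 29 1 2
f 29 2 30
f 30 2 3
f 30 3 4
f 32 34 31
f 35 32 31
f 31 34 33
f 33 35 31
f 32 38 34
f 36 32 35
f 36 38 32
f 34 38 33
f 37 35 33
f 33 38 37
f 37 36 35
f 38 36 37
f 40 39 42
f 40 42 41
f 42 39 43
f 42 43 41
f 43 39 44
f 43 44 41
f 44 39 45
f 44 45 41
f 45 39 46
f 45 46 41
f 46 39 47
f 46 47 41
f 47 39 48
f 47 48 41
f 48 39 49
f 48 49 41
f 49 39 50
f 49 50 41
f 50 39 51
f 50 51 41
f 51 39 52
f 51 52 41
f 52 39 53
f 52 53 41
f 53 39 54
f 53 54 41
f 54 39 55
f 54 55 41
f 55 39 56
f 55 56 41
f 56 39 40
f 56 40 41
f 58 60 57
f 61 58 57
f 57 60 59
f 59 61 57
f 58 64 60
f 62 58 61
f 62 64 58
f 60 64 59
f 63 61 59
f 59 64 63
f 63 62 61
f 64 62 63
f 66 68 65
f 69 66 65
f 65 68 67
f 67 69 65
f 66 72 68
f 70 66 69
f 70 72 66
f 68 72 67
f 71 69 67
f 67 72 71
f 71 70 69
f 72 70 71



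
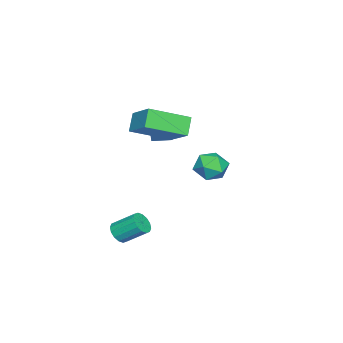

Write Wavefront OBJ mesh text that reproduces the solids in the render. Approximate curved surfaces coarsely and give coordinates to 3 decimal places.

v -1.722 2.564 1.951
v -1.187 2.222 2.565
v -1.413 1.478 1.075
v -0.878 1.136 1.689
v -1.751 1.141 1.818
v -1.943 1.813 2.36
v -0.657 1.887 1.28
v -0.849 2.559 1.822
v -0.529 1.804 2.15
v -1.205 1.343 2.483
v -1.395 2.357 1.157
v -2.071 1.896 1.49
v 1.093 -1.575 -1.955
v 1.612 -1.721 -1.669
v 1.466 -0.65 -0.86
v 0.947 -0.505 -1.145
v 1.699 -1.53 -1.906
v 1.554 -0.46 -1.096
v 1.624 -1.352 -2.155
v 1.478 -0.281 -1.345
v 1.406 -1.233 -2.351
v 1.261 -0.163 -1.541
v 1.105 -1.206 -2.44
v 0.959 -0.136 -1.631
v 0.8 -1.278 -2.4
v 0.654 -0.208 -1.59
v 0.574 -1.43 -2.24
v 0.428 -0.359 -1.431
v 0.486 -1.62 -2.004
v 0.341 -0.55 -1.194
v 0.562 -1.799 -1.755
v 0.416 -0.728 -0.945
v 0.779 -1.917 -1.559
v 0.634 -0.847 -0.749
v 1.081 -1.944 -1.469
v 0.935 -0.874 -0.66
v 1.386 -1.872 -1.51
v 1.24 -0.802 -0.7
v -4.073 -2.386 2.571
v -3.272 -1.684 3.35
v -4.661 -1.643 2.506
v -3.86 -0.941 3.286
v -3.48 -1.999 1.614
v -2.679 -1.297 2.394
v -4.068 -1.256 1.55
v -3.267 -0.554 2.329
v -1.11 -2.043 3.352
v -1.794 -2.159 4.166
v -2.321 -0.496 2.554
v -3.005 -0.612 3.369
v -0.215 -0.868 4.271
v -0.899 -0.984 5.086
v -1.426 0.679 3.474
v -2.11 0.563 4.288
f 1 12 6
f 1 6 2
f 1 2 8
f 1 8 11
f 1 11 12
f 2 6 10
f 6 12 5
f 12 11 3
f 11 8 7
f 8 2 9
f 4 10 5
f 4 5 3
f 4 3 7
f 4 7 9
f 4 9 10
f 5 10 6
f 3 5 12
f 7 3 11
f 9 7 8
f 10 9 2
f 14 13 17
f 14 17 15
f 15 17 18
f 15 18 16
f 17 13 19
f 17 19 18
f 18 19 20
f 18 20 16
f 19 13 21
f 19 21 20
f 20 21 22
f 20 22 16
f 21 13 23
f 21 23 22
f 22 23 24
f 22 24 16
f 23 13 25
f 23 25 24
f 24 25 26
f 24 26 16
f 25 13 27
f 25 27 26
f 26 27 28
f 26 28 16
f 27 13 29
f 27 29 28
f 28 29 30
f 28 30 16
f 29 13 31
f 29 31 30
f 30 31 32
f 30 32 16
f 31 13 33
f 31 33 32
f 32 33 34
f 32 34 16
f 33 13 35
f 33 35 34
f 34 35 36
f 34 36 16
f 35 13 37
f 35 37 36
f 36 37 38
f 36 38 16
f 37 13 14
f 37 14 38
f 38 14 15
f 38 15 16
f 40 42 39
f 43 40 39
f 39 42 41
f 41 43 39
f 40 46 42
f 44 40 43
f 44 46 40
f 42 46 41
f 45 43 41
f 41 46 45
f 45 44 43
f 46 44 45
f 48 50 47
f 51 48 47
f 47 50 49
f 49 51 47
f 48 54 50
f 52 48 51
f 52 54 48
f 50 54 49
f 53 51 49
f 49 54 53
f 53 52 51
f 54 52 53



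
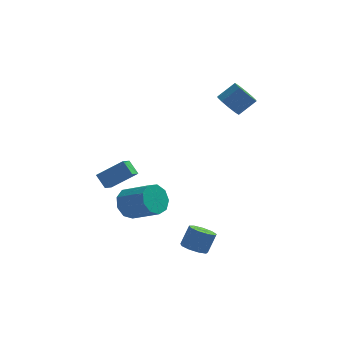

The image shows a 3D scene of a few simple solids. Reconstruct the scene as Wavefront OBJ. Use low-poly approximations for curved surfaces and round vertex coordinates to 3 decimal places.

v -2.51 0.565 -2.786
v -1.819 1.127 -3.262
v -0.379 0.197 -2.271
v -1.07 -0.365 -1.794
v -2.018 1.44 -2.679
v -0.578 0.511 -1.688
v -2.447 1.344 -2.146
v -1.007 0.414 -1.155
v -2.905 0.883 -1.913
v -1.466 -0.046 -0.921
v -3.179 0.273 -2.087
v -1.739 -0.656 -1.096
v -3.139 -0.2 -2.589
v -1.7 -1.13 -1.598
v -2.805 -0.316 -3.183
v -1.365 -1.245 -2.191
v -2.333 -0.019 -3.59
v -0.893 -0.949 -2.599
v -1.943 0.551 -3.622
v -0.504 -0.379 -2.63
v -4.345 1.957 -1.421
v -2.871 2.008 -0.338
v -4.027 2.743 -1.892
v -2.553 2.794 -0.809
v -3.847 1.366 -2.071
v -2.373 1.417 -0.988
v -3.529 2.152 -2.542
v -2.055 2.203 -1.459
v 2.83 3.375 3.251
v 3.4 3.389 2.607
v 4.36 3.759 3.465
v 3.79 3.745 4.109
v 3.181 3.872 2.643
v 4.142 4.242 3.501
v 2.828 4.165 2.912
v 3.789 4.535 3.77
v 2.476 4.157 3.309
v 3.437 4.527 4.168
v 2.259 3.85 3.685
v 3.219 4.22 4.543
v 2.26 3.361 3.895
v 3.22 3.731 4.753
v 2.478 2.878 3.859
v 3.439 3.248 4.717
v 2.831 2.585 3.59
v 3.792 2.955 4.448
v 3.183 2.593 3.192
v 4.144 2.963 4.051
v 3.401 2.9 2.817
v 4.361 3.27 3.675
v 0.95 -3.116 -3.789
v 1.57 -3.585 -3.847
v 2.03 -3.114 -2.75
v 1.41 -2.644 -2.691
v 1.67 -3.12 -4.089
v 2.13 -2.649 -2.991
v 1.433 -2.653 -4.19
v 1.893 -2.182 -3.093
v 0.97 -2.402 -4.103
v 1.43 -1.931 -3.006
v 0.497 -2.486 -3.87
v 0.958 -2.014 -2.772
v 0.237 -2.864 -3.598
v 0.697 -2.392 -2.501
v 0.31 -3.36 -3.415
v 0.77 -2.888 -2.318
v 0.682 -3.742 -3.408
v 1.143 -3.27 -2.31
v 1.18 -3.831 -3.578
v 1.64 -3.359 -2.481
f 2 1 5
f 2 5 3
f 3 5 6
f 3 6 4
f 5 1 7
f 5 7 6
f 6 7 8
f 6 8 4
f 7 1 9
f 7 9 8
f 8 9 10
f 8 10 4
f 9 1 11
f 9 11 10
f 10 11 12
f 10 12 4
f 11 1 13
f 11 13 12
f 12 13 14
f 12 14 4
f 13 1 15
f 13 15 14
f 14 15 16
f 14 16 4
f 15 1 17
f 15 17 16
f 16 17 18
f 16 18 4
f 17 1 19
f 17 19 18
f 18 19 20
f 18 20 4
f 19 1 2
f 19 2 20
f 20 2 3
f 20 3 4
f 22 24 21
f 25 22 21
f 21 24 23
f 23 25 21
f 22 28 24
f 26 22 25
f 26 28 22
f 24 28 23
f 27 25 23
f 23 28 27
f 27 26 25
f 28 26 27
f 30 29 33
f 30 33 31
f 31 33 34
f 31 34 32
f 33 29 35
f 33 35 34
f 34 35 36
f 34 36 32
f 35 29 37
f 35 37 36
f 36 37 38
f 36 38 32
f 37 29 39
f 37 39 38
f 38 39 40
f 38 40 32
f 39 29 41
f 39 41 40
f 40 41 42
f 40 42 32
f 41 29 43
f 41 43 42
f 42 43 44
f 42 44 32
f 43 29 45
f 43 45 44
f 44 45 46
f 44 46 32
f 45 29 47
f 45 47 46
f 46 47 48
f 46 48 32
f 47 29 49
f 47 49 48
f 48 49 50
f 48 50 32
f 49 29 30
f 49 30 50
f 50 30 31
f 50 31 32
f 52 51 55
f 52 55 53
f 53 55 56
f 53 56 54
f 55 51 57
f 55 57 56
f 56 57 58
f 56 58 54
f 57 51 59
f 57 59 58
f 58 59 60
f 58 60 54
f 59 51 61
f 59 61 60
f 60 61 62
f 60 62 54
f 61 51 63
f 61 63 62
f 62 63 64
f 62 64 54
f 63 51 65
f 63 65 64
f 64 65 66
f 64 66 54
f 65 51 67
f 65 67 66
f 66 67 68
f 66 68 54
f 67 51 69
f 67 69 68
f 68 69 70
f 68 70 54
f 69 51 52
f 69 52 70
f 70 52 53
f 70 53 54



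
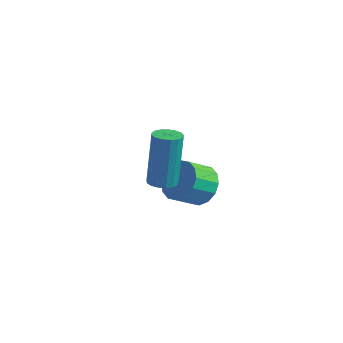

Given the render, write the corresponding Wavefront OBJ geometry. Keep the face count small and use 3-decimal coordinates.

v -1.007 0.484 1.942
v -0.501 0.67 1.935
v -0.606 1.043 4.07
v -1.113 0.856 4.078
v -0.645 0.88 1.891
v -0.75 1.253 4.026
v -0.872 1 1.859
v -0.977 1.372 3.994
v -1.13 1.001 1.846
v -1.235 1.373 3.981
v -1.36 0.883 1.855
v -1.465 1.256 3.99
v -1.509 0.674 1.884
v -1.615 1.047 4.019
v -1.543 0.422 1.927
v -1.649 0.794 4.062
v -1.455 0.183 1.973
v -1.56 0.556 4.108
v -1.264 0.014 2.012
v -1.369 0.386 4.147
v -1.014 -0.048 2.035
v -1.119 0.324 4.17
v -0.763 0.012 2.037
v -0.868 0.384 4.172
v -0.567 0.18 2.017
v -0.673 0.553 4.152
v -0.473 0.417 1.98
v -0.578 0.79 4.116
v -2.634 4.218 -0.897
v -1.903 3.789 -1.2
v -2.175 2.893 -0.587
v -2.906 3.322 -0.283
v -1.762 4.01 -0.815
v -2.034 3.113 -0.202
v -1.855 4.287 -0.452
v -2.127 3.39 0.162
v -2.156 4.545 -0.207
v -2.428 3.648 0.406
v -2.585 4.716 -0.148
v -2.857 3.819 0.465
v -3.028 4.753 -0.289
v -3.3 3.856 0.324
v -3.365 4.647 -0.593
v -3.637 3.751 0.02
v -3.506 4.427 -0.978
v -3.778 3.53 -0.365
v -3.413 4.15 -1.342
v -3.685 3.253 -0.728
v -3.112 3.892 -1.586
v -3.384 2.995 -0.973
v -2.683 3.721 -1.645
v -2.955 2.824 -1.032
v -2.24 3.684 -1.504
v -2.512 2.787 -0.891
f 2 1 5
f 2 5 3
f 3 5 6
f 3 6 4
f 5 1 7
f 5 7 6
f 6 7 8
f 6 8 4
f 7 1 9
f 7 9 8
f 8 9 10
f 8 10 4
f 9 1 11
f 9 11 10
f 10 11 12
f 10 12 4
f 11 1 13
f 11 13 12
f 12 13 14
f 12 14 4
f 13 1 15
f 13 15 14
f 14 15 16
f 14 16 4
f 15 1 17
f 15 17 16
f 16 17 18
f 16 18 4
f 17 1 19
f 17 19 18
f 18 19 20
f 18 20 4
f 19 1 21
f 19 21 20
f 20 21 22
f 20 22 4
f 21 1 23
f 21 23 22
f 22 23 24
f 22 24 4
f 23 1 25
f 23 25 24
f 24 25 26
f 24 26 4
f 25 1 27
f 25 27 26
f 26 27 28
f 26 28 4
f 27 1 2
f 27 2 28
f 28 2 3
f 28 3 4
f 30 29 33
f 30 33 31
f 31 33 34
f 31 34 32
f 33 29 35
f 33 35 34
f 34 35 36
f 34 36 32
f 35 29 37
f 35 37 36
f 36 37 38
f 36 38 32
f 37 29 39
f 37 39 38
f 38 39 40
f 38 40 32
f 39 29 41
f 39 41 40
f 40 41 42
f 40 42 32
f 41 29 43
f 41 43 42
f 42 43 44
f 42 44 32
f 43 29 45
f 43 45 44
f 44 45 46
f 44 46 32
f 45 29 47
f 45 47 46
f 46 47 48
f 46 48 32
f 47 29 49
f 47 49 48
f 48 49 50
f 48 50 32
f 49 29 51
f 49 51 50
f 50 51 52
f 50 52 32
f 51 29 53
f 51 53 52
f 52 53 54
f 52 54 32
f 53 29 30
f 53 30 54
f 54 30 31
f 54 31 32



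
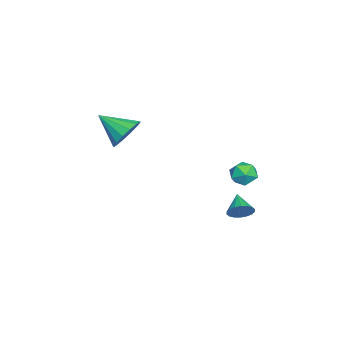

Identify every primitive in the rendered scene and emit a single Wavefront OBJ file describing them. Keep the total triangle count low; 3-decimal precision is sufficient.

v 1.19 -1.78 -0.268
v 1.866 -2.223 -0.685
v 0.85 -3.1 0.588
v 2.064 -2.028 -0.305
v 2.028 -1.767 0.085
v 1.768 -1.508 0.381
v 1.352 -1.323 0.502
v 0.893 -1.259 0.418
v 0.514 -1.336 0.149
v 0.315 -1.531 -0.231
v 0.351 -1.793 -0.621
v 0.612 -2.051 -0.916
v 1.027 -2.236 -1.038
v 1.486 -2.3 -0.953
v 2.746 3.412 -3.534
v 3.081 3.211 -3.066
v 1.854 3.108 -3.026
v 3.032 3.47 -2.998
v 2.925 3.716 -3.037
v 2.783 3.903 -3.174
v 2.634 3.992 -3.382
v 2.507 3.967 -3.621
v 2.427 3.831 -3.842
v 2.41 3.613 -4.002
v 2.46 3.354 -4.07
v 2.566 3.108 -4.031
v 2.708 2.921 -3.894
v 2.857 2.832 -3.686
v 2.984 2.857 -3.447
v 3.064 2.993 -3.226
v 2.01 4.005 -1.798
v 2.327 3.507 -2.164
v 1.353 3.233 -1.316
v 1.67 2.735 -1.682
v 2.013 3.068 -1.179
v 2.419 3.546 -1.477
v 1.261 3.194 -2.003
v 1.667 3.672 -2.301
v 1.864 3.006 -2.29
v 2.329 2.928 -1.781
v 1.351 3.812 -1.699
v 1.816 3.734 -1.19
f 2 1 4
f 2 4 3
f 4 1 5
f 4 5 3
f 5 1 6
f 5 6 3
f 6 1 7
f 6 7 3
f 7 1 8
f 7 8 3
f 8 1 9
f 8 9 3
f 9 1 10
f 9 10 3
f 10 1 11
f 10 11 3
f 11 1 12
f 11 12 3
f 12 1 13
f 12 13 3
f 13 1 14
f 13 14 3
f 14 1 2
f 14 2 3
f 16 15 18
f 16 18 17
f 18 15 19
f 18 19 17
f 19 15 20
f 19 20 17
f 20 15 21
f 20 21 17
f 21 15 22
f 21 22 17
f 22 15 23
f 22 23 17
f 23 15 24
f 23 24 17
f 24 15 25
f 24 25 17
f 25 15 26
f 25 26 17
f 26 15 27
f 26 27 17
f 27 15 28
f 27 28 17
f 28 15 29
f 28 29 17
f 29 15 30
f 29 30 17
f 30 15 16
f 30 16 17
f 31 42 36
f 31 36 32
f 31 32 38
f 31 38 41
f 31 41 42
f 32 36 40
f 36 42 35
f 42 41 33
f 41 38 37
f 38 32 39
f 34 40 35
f 34 35 33
f 34 33 37
f 34 37 39
f 34 39 40
f 35 40 36
f 33 35 42
f 37 33 41
f 39 37 38
f 40 39 32



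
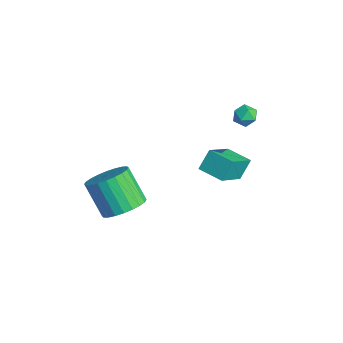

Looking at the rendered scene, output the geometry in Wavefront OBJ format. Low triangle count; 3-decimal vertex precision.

v 0.333 -3.255 -3.017
v 0.834 -2.464 -2.459
v -0.252 -2.874 -0.904
v -0.753 -3.665 -1.463
v 0.508 -2.251 -2.63
v -0.578 -2.661 -1.076
v 0.156 -2.191 -2.86
v -0.93 -2.601 -1.306
v -0.17 -2.293 -3.115
v -1.256 -2.703 -1.56
v -0.419 -2.541 -3.354
v -1.505 -2.951 -1.8
v -0.553 -2.898 -3.542
v -1.639 -3.308 -1.988
v -0.553 -3.309 -3.65
v -1.639 -3.719 -2.096
v -0.417 -3.712 -3.662
v -1.503 -4.122 -2.108
v -0.168 -4.046 -3.576
v -1.254 -4.456 -2.021
v 0.158 -4.259 -3.404
v -0.928 -4.669 -1.85
v 0.51 -4.319 -3.174
v -0.576 -4.729 -1.62
v 0.836 -4.217 -2.92
v -0.25 -4.627 -1.365
v 1.085 -3.969 -2.68
v -0.001 -4.379 -1.126
v 1.219 -3.612 -2.492
v 0.133 -4.022 -0.938
v 1.219 -3.201 -2.384
v 0.133 -3.611 -0.83
v 1.083 -2.798 -2.372
v -0.003 -3.208 -0.818
v 2.542 -0.614 0.703
v 2.317 -0.008 1.606
v 1.612 0.702 -0.412
v 1.387 1.308 0.49
v 3.613 0.012 0.55
v 3.388 0.618 1.452
v 2.683 1.328 -0.566
v 2.458 1.934 0.337
v 0.879 2.542 2.337
v 1.463 2.59 2.102
v 1.157 1.71 2.858
v 1.741 1.758 2.623
v 1.531 2.185 3.037
v 1.359 2.7 2.715
v 1.261 1.6 2.245
v 1.089 2.115 1.923
v 1.699 2.008 2.046
v 1.866 2.37 2.535
v 0.754 1.93 2.425
v 0.921 2.292 2.914
f 2 1 5
f 2 5 3
f 3 5 6
f 3 6 4
f 5 1 7
f 5 7 6
f 6 7 8
f 6 8 4
f 7 1 9
f 7 9 8
f 8 9 10
f 8 10 4
f 9 1 11
f 9 11 10
f 10 11 12
f 10 12 4
f 11 1 13
f 11 13 12
f 12 13 14
f 12 14 4
f 13 1 15
f 13 15 14
f 14 15 16
f 14 16 4
f 15 1 17
f 15 17 16
f 16 17 18
f 16 18 4
f 17 1 19
f 17 19 18
f 18 19 20
f 18 20 4
f 19 1 21
f 19 21 20
f 20 21 22
f 20 22 4
f 21 1 23
f 21 23 22
f 22 23 24
f 22 24 4
f 23 1 25
f 23 25 24
f 24 25 26
f 24 26 4
f 25 1 27
f 25 27 26
f 26 27 28
f 26 28 4
f 27 1 29
f 27 29 28
f 28 29 30
f 28 30 4
f 29 1 31
f 29 31 30
f 30 31 32
f 30 32 4
f 31 1 33
f 31 33 32
f 32 33 34
f 32 34 4
f 33 1 2
f 33 2 34
f 34 2 3
f 34 3 4
f 36 38 35
f 39 36 35
f 35 38 37
f 37 39 35
f 36 42 38
f 40 36 39
f 40 42 36
f 38 42 37
f 41 39 37
f 37 42 41
f 41 40 39
f 42 40 41
f 43 54 48
f 43 48 44
f 43 44 50
f 43 50 53
f 43 53 54
f 44 48 52
f 48 54 47
f 54 53 45
f 53 50 49
f 50 44 51
f 46 52 47
f 46 47 45
f 46 45 49
f 46 49 51
f 46 51 52
f 47 52 48
f 45 47 54
f 49 45 53
f 51 49 50
f 52 51 44



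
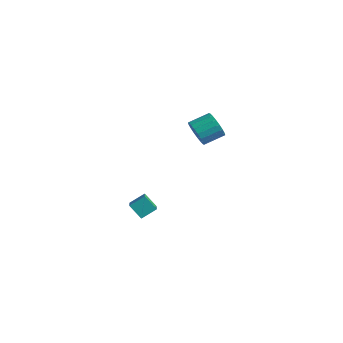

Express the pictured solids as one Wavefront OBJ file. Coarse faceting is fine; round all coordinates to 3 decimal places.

v -3.498 3.036 -1.514
v -2.949 3.019 -2.01
v -2.534 3.967 -1.583
v -3.082 3.984 -1.086
v -3.183 3.191 -2.165
v -2.767 4.139 -1.738
v -3.479 3.333 -2.191
v -3.064 4.281 -1.764
v -3.779 3.416 -2.083
v -3.363 4.364 -1.656
v -4.023 3.423 -1.862
v -3.608 4.371 -1.435
v -4.163 3.354 -1.572
v -3.748 4.302 -1.145
v -4.172 3.222 -1.271
v -3.756 4.17 -0.844
v -4.046 3.053 -1.017
v -3.631 4.001 -0.59
v -3.813 2.881 -0.862
v -3.397 3.829 -0.435
v -3.516 2.739 -0.836
v -3.101 3.687 -0.409
v -3.217 2.656 -0.944
v -2.801 3.604 -0.517
v -2.972 2.649 -1.165
v -2.557 3.597 -0.738
v -2.832 2.718 -1.455
v -2.417 3.666 -1.028
v -2.824 2.85 -1.756
v -2.408 3.798 -1.329
v -2.393 -2.153 -3.36
v -2.109 -1.506 -2.924
v -1.809 -1.997 -3.972
v -1.525 -1.351 -3.536
v -1.315 -3.149 -2.584
v -1.031 -2.503 -2.148
v -0.731 -2.994 -3.196
v -0.447 -2.347 -2.76
f 2 1 5
f 2 5 3
f 3 5 6
f 3 6 4
f 5 1 7
f 5 7 6
f 6 7 8
f 6 8 4
f 7 1 9
f 7 9 8
f 8 9 10
f 8 10 4
f 9 1 11
f 9 11 10
f 10 11 12
f 10 12 4
f 11 1 13
f 11 13 12
f 12 13 14
f 12 14 4
f 13 1 15
f 13 15 14
f 14 15 16
f 14 16 4
f 15 1 17
f 15 17 16
f 16 17 18
f 16 18 4
f 17 1 19
f 17 19 18
f 18 19 20
f 18 20 4
f 19 1 21
f 19 21 20
f 20 21 22
f 20 22 4
f 21 1 23
f 21 23 22
f 22 23 24
f 22 24 4
f 23 1 25
f 23 25 24
f 24 25 26
f 24 26 4
f 25 1 27
f 25 27 26
f 26 27 28
f 26 28 4
f 27 1 29
f 27 29 28
f 28 29 30
f 28 30 4
f 29 1 2
f 29 2 30
f 30 2 3
f 30 3 4
f 32 34 31
f 35 32 31
f 31 34 33
f 33 35 31
f 32 38 34
f 36 32 35
f 36 38 32
f 34 38 33
f 37 35 33
f 33 38 37
f 37 36 35
f 38 36 37



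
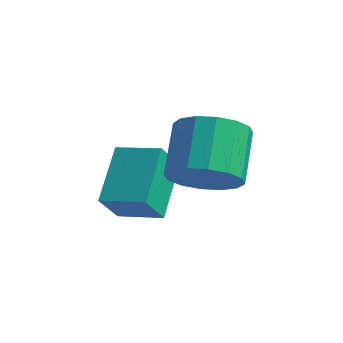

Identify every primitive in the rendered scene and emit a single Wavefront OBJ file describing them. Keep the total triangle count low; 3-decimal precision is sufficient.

v 0.81 -0.648 1.188
v 1.449 0.08 1.042
v 0.75 0.956 2.346
v 0.11 0.228 2.492
v 1.05 0.195 0.75
v 0.351 1.071 2.054
v 0.587 0.084 0.576
v -0.113 0.961 1.88
v 0.183 -0.223 0.566
v -0.516 0.654 1.87
v -0.053 -0.644 0.723
v -0.752 0.233 2.027
v -0.057 -1.066 1.004
v -0.757 -0.189 2.308
v 0.17 -1.376 1.334
v -0.529 -0.5 2.638
v 0.569 -1.491 1.626
v -0.13 -0.615 2.93
v 1.033 -1.381 1.8
v 0.333 -0.504 3.104
v 1.436 -1.074 1.81
v 0.737 -0.197 3.114
v 1.672 -0.653 1.653
v 0.973 0.224 2.957
v 1.677 -0.231 1.372
v 0.977 0.646 2.676
v -2.416 -0.227 0.669
v -2.122 -1.043 1.512
v -1.286 0.335 0.818
v -0.992 -0.482 1.661
v -1.688 -1.338 -0.661
v -1.394 -2.155 0.182
v -0.558 -0.777 -0.512
v -0.264 -1.593 0.331
f 2 1 5
f 2 5 3
f 3 5 6
f 3 6 4
f 5 1 7
f 5 7 6
f 6 7 8
f 6 8 4
f 7 1 9
f 7 9 8
f 8 9 10
f 8 10 4
f 9 1 11
f 9 11 10
f 10 11 12
f 10 12 4
f 11 1 13
f 11 13 12
f 12 13 14
f 12 14 4
f 13 1 15
f 13 15 14
f 14 15 16
f 14 16 4
f 15 1 17
f 15 17 16
f 16 17 18
f 16 18 4
f 17 1 19
f 17 19 18
f 18 19 20
f 18 20 4
f 19 1 21
f 19 21 20
f 20 21 22
f 20 22 4
f 21 1 23
f 21 23 22
f 22 23 24
f 22 24 4
f 23 1 25
f 23 25 24
f 24 25 26
f 24 26 4
f 25 1 2
f 25 2 26
f 26 2 3
f 26 3 4
f 28 30 27
f 31 28 27
f 27 30 29
f 29 31 27
f 28 34 30
f 32 28 31
f 32 34 28
f 30 34 29
f 33 31 29
f 29 34 33
f 33 32 31
f 34 32 33

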